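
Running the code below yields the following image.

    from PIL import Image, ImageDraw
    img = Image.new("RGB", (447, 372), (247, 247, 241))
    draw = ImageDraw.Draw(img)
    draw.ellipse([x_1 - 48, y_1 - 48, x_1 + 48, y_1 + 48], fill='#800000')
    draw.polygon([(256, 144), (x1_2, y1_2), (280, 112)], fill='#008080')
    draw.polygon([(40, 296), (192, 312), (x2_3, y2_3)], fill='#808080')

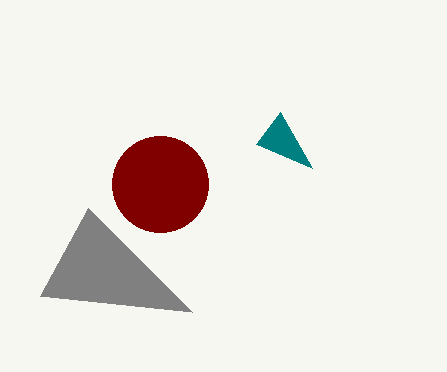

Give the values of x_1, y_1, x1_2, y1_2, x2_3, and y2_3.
x_1 = 160
y_1 = 184
x1_2 = 312
y1_2 = 168
x2_3 = 88
y2_3 = 208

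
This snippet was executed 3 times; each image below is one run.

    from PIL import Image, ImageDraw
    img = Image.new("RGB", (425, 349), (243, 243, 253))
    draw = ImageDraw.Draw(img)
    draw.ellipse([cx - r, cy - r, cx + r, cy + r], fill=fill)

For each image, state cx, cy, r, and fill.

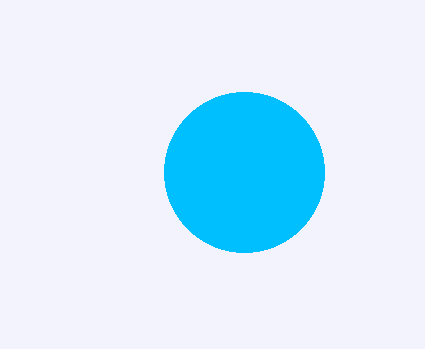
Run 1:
cx = 244
cy = 172
r = 80
fill = 'deepskyblue'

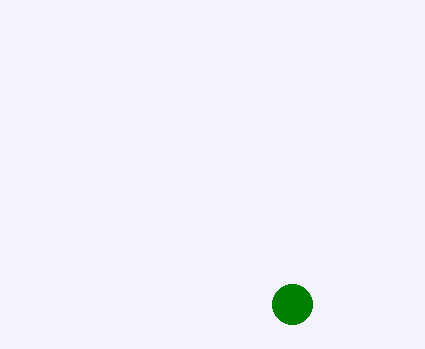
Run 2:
cx = 292
cy = 304
r = 20
fill = 'green'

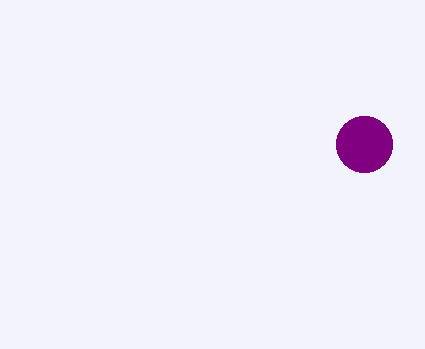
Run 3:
cx = 364
cy = 144
r = 28
fill = 'purple'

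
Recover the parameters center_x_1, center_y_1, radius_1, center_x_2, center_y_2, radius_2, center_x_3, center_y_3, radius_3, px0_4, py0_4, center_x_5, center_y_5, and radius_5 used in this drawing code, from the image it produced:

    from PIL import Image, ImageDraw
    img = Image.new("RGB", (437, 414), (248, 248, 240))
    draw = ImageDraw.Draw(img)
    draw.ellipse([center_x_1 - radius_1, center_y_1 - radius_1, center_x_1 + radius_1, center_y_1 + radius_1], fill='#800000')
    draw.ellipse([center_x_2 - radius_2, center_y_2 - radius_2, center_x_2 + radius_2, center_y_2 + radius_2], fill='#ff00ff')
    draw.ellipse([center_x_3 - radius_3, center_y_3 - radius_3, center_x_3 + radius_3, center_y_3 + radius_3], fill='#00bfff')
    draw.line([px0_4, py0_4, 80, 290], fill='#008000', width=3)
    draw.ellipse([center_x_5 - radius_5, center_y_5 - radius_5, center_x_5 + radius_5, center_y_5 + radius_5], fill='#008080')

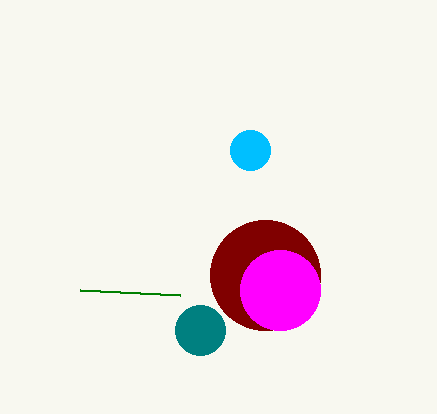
center_x_1 = 265, center_y_1 = 275, radius_1 = 55, center_x_2 = 280, center_y_2 = 290, radius_2 = 40, center_x_3 = 250, center_y_3 = 150, radius_3 = 20, px0_4 = 180, py0_4 = 295, center_x_5 = 200, center_y_5 = 330, radius_5 = 25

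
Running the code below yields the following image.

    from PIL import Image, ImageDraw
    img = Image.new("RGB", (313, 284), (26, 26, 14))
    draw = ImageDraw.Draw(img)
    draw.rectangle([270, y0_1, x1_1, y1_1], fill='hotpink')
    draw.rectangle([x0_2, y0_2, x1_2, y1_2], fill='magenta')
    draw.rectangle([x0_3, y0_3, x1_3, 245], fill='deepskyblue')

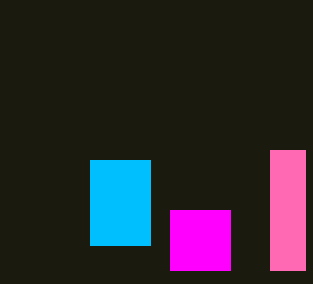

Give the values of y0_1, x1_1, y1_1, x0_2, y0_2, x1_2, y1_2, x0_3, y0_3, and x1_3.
y0_1 = 150, x1_1 = 305, y1_1 = 270, x0_2 = 170, y0_2 = 210, x1_2 = 230, y1_2 = 270, x0_3 = 90, y0_3 = 160, x1_3 = 150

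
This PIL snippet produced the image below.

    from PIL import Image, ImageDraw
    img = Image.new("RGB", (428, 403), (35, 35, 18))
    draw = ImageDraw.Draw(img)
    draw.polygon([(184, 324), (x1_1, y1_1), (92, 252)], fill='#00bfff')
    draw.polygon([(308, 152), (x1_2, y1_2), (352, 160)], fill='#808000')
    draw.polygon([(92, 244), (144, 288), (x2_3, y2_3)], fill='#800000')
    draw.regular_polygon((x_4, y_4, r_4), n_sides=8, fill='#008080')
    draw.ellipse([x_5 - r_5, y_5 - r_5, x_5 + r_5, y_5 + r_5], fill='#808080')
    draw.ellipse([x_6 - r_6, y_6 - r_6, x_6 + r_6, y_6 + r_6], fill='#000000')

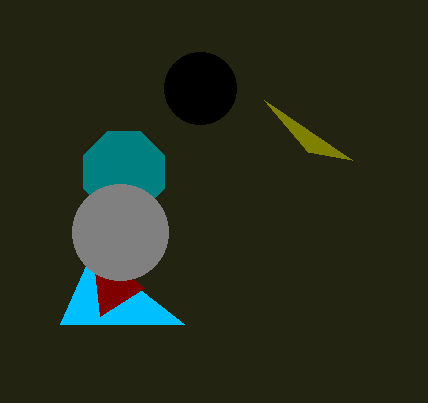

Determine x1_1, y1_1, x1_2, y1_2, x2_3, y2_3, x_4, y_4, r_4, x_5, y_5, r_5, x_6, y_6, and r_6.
x1_1 = 60
y1_1 = 324
x1_2 = 264
y1_2 = 100
x2_3 = 100
y2_3 = 316
x_4 = 124
y_4 = 172
r_4 = 44
x_5 = 120
y_5 = 232
r_5 = 48
x_6 = 200
y_6 = 88
r_6 = 36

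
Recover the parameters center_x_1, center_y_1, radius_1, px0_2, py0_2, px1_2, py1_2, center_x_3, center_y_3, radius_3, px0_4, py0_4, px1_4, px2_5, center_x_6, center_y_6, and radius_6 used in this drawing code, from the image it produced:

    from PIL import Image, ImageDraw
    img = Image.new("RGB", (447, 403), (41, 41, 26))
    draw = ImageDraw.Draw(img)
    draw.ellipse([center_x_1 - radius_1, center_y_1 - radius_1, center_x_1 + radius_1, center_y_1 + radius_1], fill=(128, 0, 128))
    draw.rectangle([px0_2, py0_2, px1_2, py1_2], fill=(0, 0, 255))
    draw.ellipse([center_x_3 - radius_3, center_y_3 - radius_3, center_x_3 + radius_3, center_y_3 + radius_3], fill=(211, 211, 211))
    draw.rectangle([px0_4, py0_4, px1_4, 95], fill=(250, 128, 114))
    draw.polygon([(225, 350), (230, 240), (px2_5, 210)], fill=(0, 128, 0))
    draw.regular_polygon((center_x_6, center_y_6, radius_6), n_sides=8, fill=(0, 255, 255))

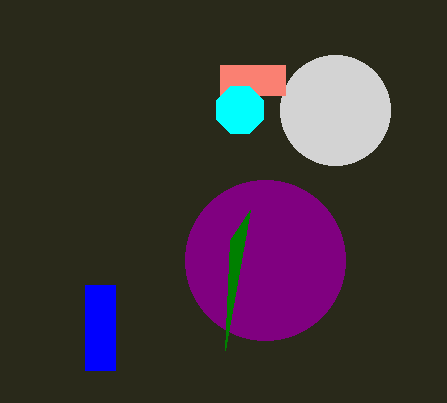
center_x_1 = 265, center_y_1 = 260, radius_1 = 80, px0_2 = 85, py0_2 = 285, px1_2 = 115, py1_2 = 370, center_x_3 = 335, center_y_3 = 110, radius_3 = 55, px0_4 = 220, py0_4 = 65, px1_4 = 285, px2_5 = 250, center_x_6 = 240, center_y_6 = 110, radius_6 = 25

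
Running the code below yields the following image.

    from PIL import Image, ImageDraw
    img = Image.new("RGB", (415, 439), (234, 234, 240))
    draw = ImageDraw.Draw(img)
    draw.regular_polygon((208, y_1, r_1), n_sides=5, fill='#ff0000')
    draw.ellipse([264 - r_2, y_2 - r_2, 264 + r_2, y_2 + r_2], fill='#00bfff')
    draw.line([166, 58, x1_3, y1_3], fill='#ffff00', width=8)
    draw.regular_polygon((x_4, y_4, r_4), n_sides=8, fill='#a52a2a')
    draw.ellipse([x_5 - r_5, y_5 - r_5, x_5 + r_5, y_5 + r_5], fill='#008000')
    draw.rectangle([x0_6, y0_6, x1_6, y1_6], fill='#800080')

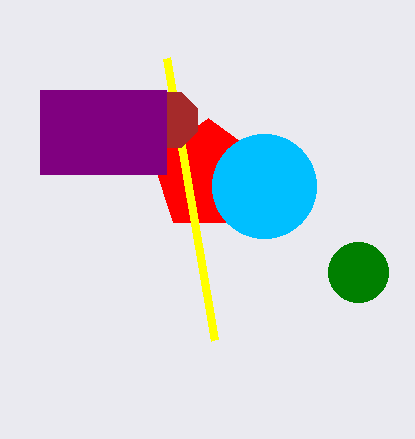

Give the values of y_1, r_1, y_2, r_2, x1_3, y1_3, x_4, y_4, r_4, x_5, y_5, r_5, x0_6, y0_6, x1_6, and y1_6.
y_1 = 176; r_1 = 58; y_2 = 186; r_2 = 52; x1_3 = 214; y1_3 = 340; x_4 = 170; y_4 = 120; r_4 = 30; x_5 = 358; y_5 = 272; r_5 = 30; x0_6 = 40; y0_6 = 90; x1_6 = 166; y1_6 = 174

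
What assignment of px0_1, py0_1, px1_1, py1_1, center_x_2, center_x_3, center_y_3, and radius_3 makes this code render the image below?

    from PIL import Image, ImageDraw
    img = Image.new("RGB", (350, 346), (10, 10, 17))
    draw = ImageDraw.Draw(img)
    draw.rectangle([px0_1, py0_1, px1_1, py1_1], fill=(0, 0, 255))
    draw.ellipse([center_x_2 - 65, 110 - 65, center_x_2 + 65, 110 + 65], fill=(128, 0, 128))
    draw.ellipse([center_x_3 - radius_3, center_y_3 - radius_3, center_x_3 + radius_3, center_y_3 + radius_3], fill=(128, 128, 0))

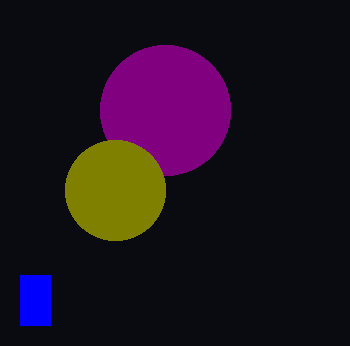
px0_1 = 20; py0_1 = 275; px1_1 = 50; py1_1 = 325; center_x_2 = 165; center_x_3 = 115; center_y_3 = 190; radius_3 = 50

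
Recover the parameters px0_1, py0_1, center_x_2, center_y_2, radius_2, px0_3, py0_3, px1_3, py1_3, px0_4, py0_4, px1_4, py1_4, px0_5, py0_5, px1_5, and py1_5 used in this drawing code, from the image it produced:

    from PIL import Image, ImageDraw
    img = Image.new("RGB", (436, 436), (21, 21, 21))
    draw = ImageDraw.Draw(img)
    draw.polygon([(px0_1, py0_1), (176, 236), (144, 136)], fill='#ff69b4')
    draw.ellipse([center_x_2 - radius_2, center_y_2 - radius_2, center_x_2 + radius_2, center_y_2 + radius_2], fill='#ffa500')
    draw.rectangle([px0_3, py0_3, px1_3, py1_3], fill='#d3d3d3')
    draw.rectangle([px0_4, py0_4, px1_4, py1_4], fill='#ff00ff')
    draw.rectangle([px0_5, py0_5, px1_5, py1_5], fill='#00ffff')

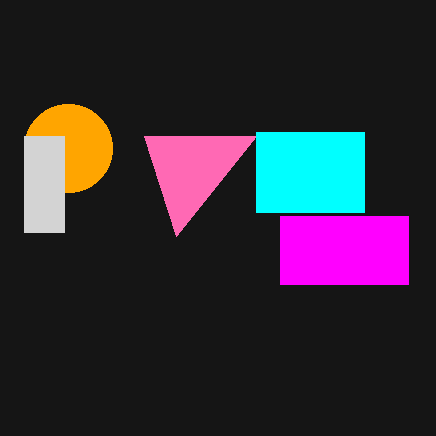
px0_1 = 256
py0_1 = 136
center_x_2 = 68
center_y_2 = 148
radius_2 = 44
px0_3 = 24
py0_3 = 136
px1_3 = 64
py1_3 = 232
px0_4 = 280
py0_4 = 216
px1_4 = 408
py1_4 = 284
px0_5 = 256
py0_5 = 132
px1_5 = 364
py1_5 = 212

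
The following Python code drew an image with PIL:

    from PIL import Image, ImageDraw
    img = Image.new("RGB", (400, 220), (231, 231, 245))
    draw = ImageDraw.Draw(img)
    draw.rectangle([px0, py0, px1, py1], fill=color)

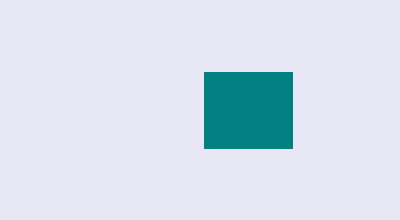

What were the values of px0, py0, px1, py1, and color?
px0 = 204; py0 = 72; px1 = 292; py1 = 148; color = 'teal'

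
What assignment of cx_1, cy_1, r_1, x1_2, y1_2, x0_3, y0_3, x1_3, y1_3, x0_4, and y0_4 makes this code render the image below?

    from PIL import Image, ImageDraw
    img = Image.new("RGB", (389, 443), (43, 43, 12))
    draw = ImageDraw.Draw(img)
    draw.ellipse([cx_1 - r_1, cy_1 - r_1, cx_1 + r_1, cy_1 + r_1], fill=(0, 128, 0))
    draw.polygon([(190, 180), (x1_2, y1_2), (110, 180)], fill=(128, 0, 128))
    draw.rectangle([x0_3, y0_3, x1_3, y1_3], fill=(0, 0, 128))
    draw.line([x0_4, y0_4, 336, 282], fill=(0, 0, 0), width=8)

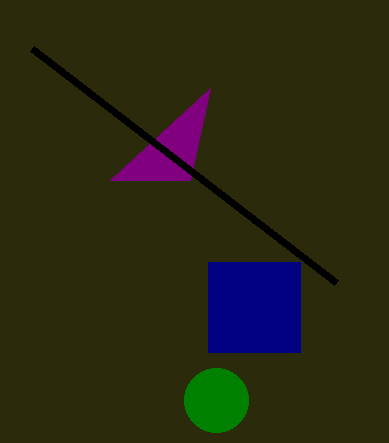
cx_1 = 216, cy_1 = 400, r_1 = 32, x1_2 = 210, y1_2 = 88, x0_3 = 208, y0_3 = 262, x1_3 = 300, y1_3 = 352, x0_4 = 32, y0_4 = 48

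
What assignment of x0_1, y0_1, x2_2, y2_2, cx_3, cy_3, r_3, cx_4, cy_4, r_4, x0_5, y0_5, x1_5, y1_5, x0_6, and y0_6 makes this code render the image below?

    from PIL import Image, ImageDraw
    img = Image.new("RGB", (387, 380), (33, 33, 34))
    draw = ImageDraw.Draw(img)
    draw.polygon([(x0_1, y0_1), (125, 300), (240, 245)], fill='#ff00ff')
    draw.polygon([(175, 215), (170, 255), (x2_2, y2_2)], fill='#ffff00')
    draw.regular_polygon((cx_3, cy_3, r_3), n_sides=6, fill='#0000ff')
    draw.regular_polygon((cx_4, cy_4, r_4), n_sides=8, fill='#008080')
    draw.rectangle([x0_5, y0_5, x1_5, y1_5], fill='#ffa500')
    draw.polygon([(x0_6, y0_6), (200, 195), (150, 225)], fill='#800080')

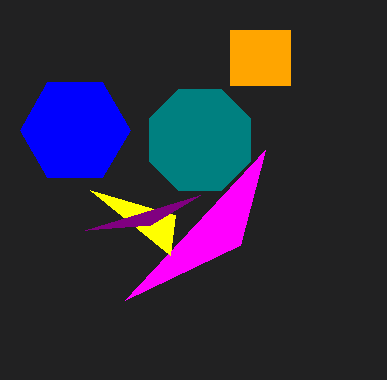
x0_1 = 265
y0_1 = 150
x2_2 = 90
y2_2 = 190
cx_3 = 75
cy_3 = 130
r_3 = 55
cx_4 = 200
cy_4 = 140
r_4 = 55
x0_5 = 230
y0_5 = 30
x1_5 = 290
y1_5 = 85
x0_6 = 85
y0_6 = 230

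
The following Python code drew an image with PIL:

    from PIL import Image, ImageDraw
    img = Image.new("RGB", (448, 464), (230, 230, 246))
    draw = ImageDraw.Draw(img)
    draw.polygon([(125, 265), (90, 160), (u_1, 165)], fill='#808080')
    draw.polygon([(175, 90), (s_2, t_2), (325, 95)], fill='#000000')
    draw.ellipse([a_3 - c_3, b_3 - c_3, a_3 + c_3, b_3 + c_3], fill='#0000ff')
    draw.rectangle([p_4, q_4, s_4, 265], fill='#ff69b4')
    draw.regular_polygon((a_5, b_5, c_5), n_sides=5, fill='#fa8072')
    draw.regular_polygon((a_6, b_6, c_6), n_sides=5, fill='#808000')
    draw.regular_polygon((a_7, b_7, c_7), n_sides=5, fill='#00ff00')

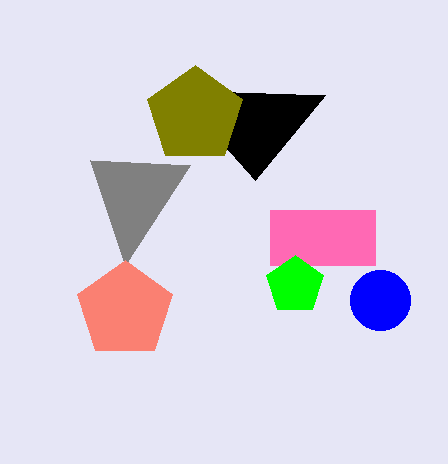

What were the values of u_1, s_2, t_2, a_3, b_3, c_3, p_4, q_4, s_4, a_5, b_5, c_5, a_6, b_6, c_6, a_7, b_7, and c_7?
u_1 = 190; s_2 = 255; t_2 = 180; a_3 = 380; b_3 = 300; c_3 = 30; p_4 = 270; q_4 = 210; s_4 = 375; a_5 = 125; b_5 = 310; c_5 = 50; a_6 = 195; b_6 = 115; c_6 = 50; a_7 = 295; b_7 = 285; c_7 = 30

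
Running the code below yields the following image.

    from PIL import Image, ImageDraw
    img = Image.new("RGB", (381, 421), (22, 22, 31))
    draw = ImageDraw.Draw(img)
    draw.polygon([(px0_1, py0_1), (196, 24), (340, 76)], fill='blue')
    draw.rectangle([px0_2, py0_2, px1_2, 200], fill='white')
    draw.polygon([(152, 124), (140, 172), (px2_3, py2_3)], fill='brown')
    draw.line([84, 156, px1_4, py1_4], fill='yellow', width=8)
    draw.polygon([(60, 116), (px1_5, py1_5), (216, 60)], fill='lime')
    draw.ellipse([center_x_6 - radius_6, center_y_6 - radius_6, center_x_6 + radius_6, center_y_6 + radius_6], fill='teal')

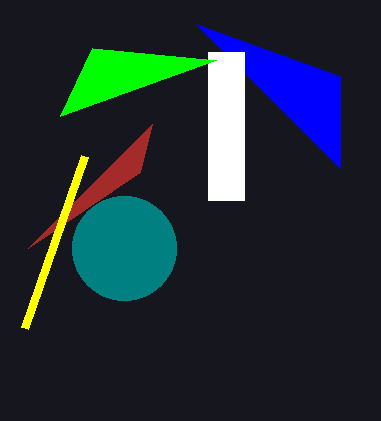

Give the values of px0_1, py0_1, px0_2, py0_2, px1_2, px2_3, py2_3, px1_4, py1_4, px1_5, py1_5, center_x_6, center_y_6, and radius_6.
px0_1 = 340
py0_1 = 168
px0_2 = 208
py0_2 = 52
px1_2 = 244
px2_3 = 28
py2_3 = 248
px1_4 = 24
py1_4 = 328
px1_5 = 92
py1_5 = 48
center_x_6 = 124
center_y_6 = 248
radius_6 = 52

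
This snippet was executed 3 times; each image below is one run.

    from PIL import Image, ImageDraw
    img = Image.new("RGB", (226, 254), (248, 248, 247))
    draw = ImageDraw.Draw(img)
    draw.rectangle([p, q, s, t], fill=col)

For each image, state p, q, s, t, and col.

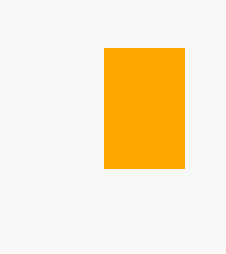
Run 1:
p = 104; q = 48; s = 184; t = 168; col = 'orange'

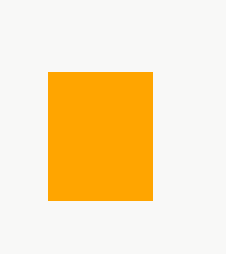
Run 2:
p = 48
q = 72
s = 152
t = 200
col = 'orange'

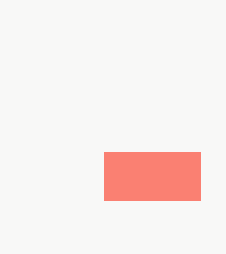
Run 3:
p = 104; q = 152; s = 200; t = 200; col = 'salmon'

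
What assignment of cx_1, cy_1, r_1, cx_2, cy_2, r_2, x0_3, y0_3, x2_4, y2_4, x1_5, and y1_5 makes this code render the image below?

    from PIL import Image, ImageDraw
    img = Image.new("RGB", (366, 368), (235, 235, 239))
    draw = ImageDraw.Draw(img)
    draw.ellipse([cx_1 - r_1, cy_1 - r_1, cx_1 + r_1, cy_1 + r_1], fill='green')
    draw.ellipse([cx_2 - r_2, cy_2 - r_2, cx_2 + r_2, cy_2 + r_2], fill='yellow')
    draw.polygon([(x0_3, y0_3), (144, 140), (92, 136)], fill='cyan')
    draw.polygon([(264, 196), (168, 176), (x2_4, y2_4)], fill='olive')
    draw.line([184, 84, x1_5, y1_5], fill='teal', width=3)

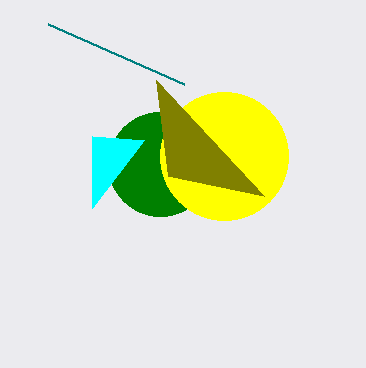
cx_1 = 160, cy_1 = 164, r_1 = 52, cx_2 = 224, cy_2 = 156, r_2 = 64, x0_3 = 92, y0_3 = 208, x2_4 = 156, y2_4 = 80, x1_5 = 48, y1_5 = 24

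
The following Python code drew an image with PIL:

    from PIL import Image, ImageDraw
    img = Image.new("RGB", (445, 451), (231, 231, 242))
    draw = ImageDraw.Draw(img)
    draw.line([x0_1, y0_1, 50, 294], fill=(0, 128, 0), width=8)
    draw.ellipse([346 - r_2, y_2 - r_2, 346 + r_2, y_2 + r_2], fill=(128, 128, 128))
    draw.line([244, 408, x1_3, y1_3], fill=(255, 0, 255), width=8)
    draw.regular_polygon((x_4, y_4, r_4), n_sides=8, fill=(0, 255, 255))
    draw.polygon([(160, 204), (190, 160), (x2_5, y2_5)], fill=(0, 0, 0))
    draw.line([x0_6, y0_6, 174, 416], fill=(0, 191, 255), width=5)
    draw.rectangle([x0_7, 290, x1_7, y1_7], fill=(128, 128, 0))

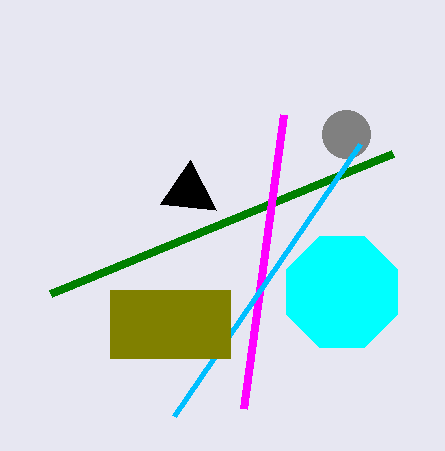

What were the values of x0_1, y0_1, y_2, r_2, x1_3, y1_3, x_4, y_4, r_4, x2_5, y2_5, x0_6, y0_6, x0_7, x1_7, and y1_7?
x0_1 = 392
y0_1 = 154
y_2 = 134
r_2 = 24
x1_3 = 284
y1_3 = 114
x_4 = 342
y_4 = 292
r_4 = 60
x2_5 = 216
y2_5 = 210
x0_6 = 360
y0_6 = 144
x0_7 = 110
x1_7 = 230
y1_7 = 358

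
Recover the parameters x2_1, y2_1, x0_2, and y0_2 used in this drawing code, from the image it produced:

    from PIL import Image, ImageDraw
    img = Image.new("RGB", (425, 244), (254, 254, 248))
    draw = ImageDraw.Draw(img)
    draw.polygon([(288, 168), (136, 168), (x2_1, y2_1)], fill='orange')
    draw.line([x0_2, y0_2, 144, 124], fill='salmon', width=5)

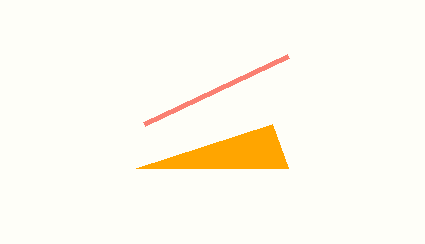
x2_1 = 272, y2_1 = 124, x0_2 = 288, y0_2 = 56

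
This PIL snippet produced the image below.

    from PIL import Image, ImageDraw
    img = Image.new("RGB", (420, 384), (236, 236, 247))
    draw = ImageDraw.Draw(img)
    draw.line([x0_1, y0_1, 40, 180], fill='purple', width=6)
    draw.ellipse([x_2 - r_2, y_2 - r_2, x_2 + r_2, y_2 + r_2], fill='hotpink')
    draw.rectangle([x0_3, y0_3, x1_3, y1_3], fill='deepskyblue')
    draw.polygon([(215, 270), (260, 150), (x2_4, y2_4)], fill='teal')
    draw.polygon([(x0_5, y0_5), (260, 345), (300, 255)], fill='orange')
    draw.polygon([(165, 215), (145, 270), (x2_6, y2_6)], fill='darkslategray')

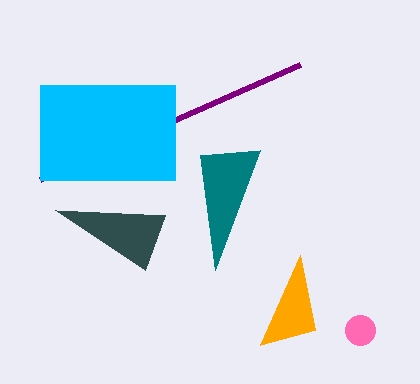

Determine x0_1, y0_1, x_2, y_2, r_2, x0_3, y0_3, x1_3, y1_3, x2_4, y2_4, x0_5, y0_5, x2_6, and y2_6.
x0_1 = 300; y0_1 = 65; x_2 = 360; y_2 = 330; r_2 = 15; x0_3 = 40; y0_3 = 85; x1_3 = 175; y1_3 = 180; x2_4 = 200; y2_4 = 155; x0_5 = 315; y0_5 = 330; x2_6 = 55; y2_6 = 210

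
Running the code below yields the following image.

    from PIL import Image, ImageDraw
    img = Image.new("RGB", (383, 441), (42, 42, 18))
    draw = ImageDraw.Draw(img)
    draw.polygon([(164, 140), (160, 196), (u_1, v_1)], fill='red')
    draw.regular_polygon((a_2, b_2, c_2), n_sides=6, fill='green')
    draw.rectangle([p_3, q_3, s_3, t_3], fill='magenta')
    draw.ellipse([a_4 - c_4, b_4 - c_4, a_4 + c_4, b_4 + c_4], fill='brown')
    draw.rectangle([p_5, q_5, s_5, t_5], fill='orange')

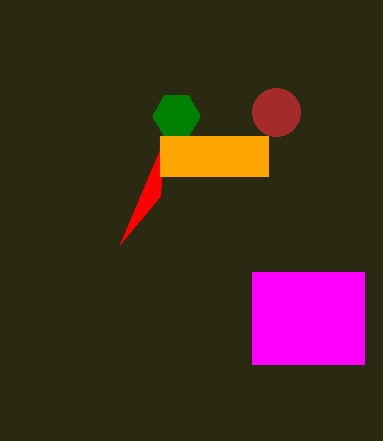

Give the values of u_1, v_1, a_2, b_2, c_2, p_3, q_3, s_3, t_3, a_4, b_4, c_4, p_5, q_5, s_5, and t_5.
u_1 = 120; v_1 = 244; a_2 = 176; b_2 = 116; c_2 = 24; p_3 = 252; q_3 = 272; s_3 = 364; t_3 = 364; a_4 = 276; b_4 = 112; c_4 = 24; p_5 = 160; q_5 = 136; s_5 = 268; t_5 = 176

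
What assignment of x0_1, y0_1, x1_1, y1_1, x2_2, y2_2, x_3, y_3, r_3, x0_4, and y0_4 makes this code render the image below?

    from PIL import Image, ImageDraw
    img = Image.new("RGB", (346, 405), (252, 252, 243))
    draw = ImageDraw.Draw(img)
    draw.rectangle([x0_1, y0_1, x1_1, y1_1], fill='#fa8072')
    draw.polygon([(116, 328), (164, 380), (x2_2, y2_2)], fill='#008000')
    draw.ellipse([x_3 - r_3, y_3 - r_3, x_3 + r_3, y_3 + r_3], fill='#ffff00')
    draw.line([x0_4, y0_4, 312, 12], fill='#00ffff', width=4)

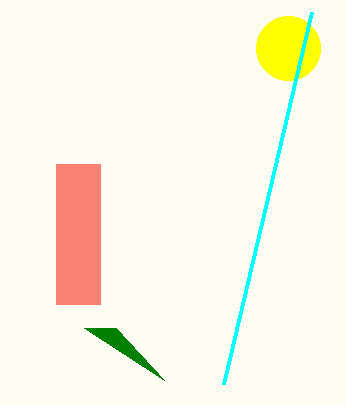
x0_1 = 56, y0_1 = 164, x1_1 = 100, y1_1 = 304, x2_2 = 84, y2_2 = 328, x_3 = 288, y_3 = 48, r_3 = 32, x0_4 = 224, y0_4 = 384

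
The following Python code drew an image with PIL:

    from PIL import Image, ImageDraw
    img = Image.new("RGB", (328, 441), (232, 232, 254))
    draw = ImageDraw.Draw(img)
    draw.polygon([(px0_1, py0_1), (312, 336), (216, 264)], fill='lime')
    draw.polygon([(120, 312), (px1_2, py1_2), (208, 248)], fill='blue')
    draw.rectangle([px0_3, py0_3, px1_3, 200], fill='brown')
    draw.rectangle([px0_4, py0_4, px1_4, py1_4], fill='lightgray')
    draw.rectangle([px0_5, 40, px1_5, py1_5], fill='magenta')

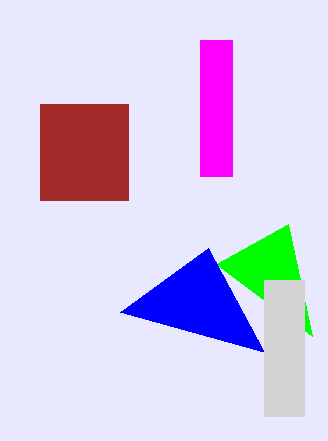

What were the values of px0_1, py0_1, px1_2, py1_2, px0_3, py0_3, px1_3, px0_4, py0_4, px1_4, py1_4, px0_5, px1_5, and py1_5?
px0_1 = 288; py0_1 = 224; px1_2 = 264; py1_2 = 352; px0_3 = 40; py0_3 = 104; px1_3 = 128; px0_4 = 264; py0_4 = 280; px1_4 = 304; py1_4 = 416; px0_5 = 200; px1_5 = 232; py1_5 = 176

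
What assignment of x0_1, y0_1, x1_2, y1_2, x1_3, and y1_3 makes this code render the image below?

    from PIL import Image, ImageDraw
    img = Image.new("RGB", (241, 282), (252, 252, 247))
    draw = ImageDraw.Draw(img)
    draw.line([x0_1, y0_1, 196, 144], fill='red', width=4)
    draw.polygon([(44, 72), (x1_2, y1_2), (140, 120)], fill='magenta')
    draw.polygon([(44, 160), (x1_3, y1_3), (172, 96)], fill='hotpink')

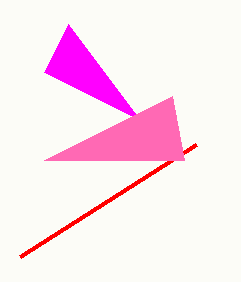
x0_1 = 20; y0_1 = 256; x1_2 = 68; y1_2 = 24; x1_3 = 184; y1_3 = 160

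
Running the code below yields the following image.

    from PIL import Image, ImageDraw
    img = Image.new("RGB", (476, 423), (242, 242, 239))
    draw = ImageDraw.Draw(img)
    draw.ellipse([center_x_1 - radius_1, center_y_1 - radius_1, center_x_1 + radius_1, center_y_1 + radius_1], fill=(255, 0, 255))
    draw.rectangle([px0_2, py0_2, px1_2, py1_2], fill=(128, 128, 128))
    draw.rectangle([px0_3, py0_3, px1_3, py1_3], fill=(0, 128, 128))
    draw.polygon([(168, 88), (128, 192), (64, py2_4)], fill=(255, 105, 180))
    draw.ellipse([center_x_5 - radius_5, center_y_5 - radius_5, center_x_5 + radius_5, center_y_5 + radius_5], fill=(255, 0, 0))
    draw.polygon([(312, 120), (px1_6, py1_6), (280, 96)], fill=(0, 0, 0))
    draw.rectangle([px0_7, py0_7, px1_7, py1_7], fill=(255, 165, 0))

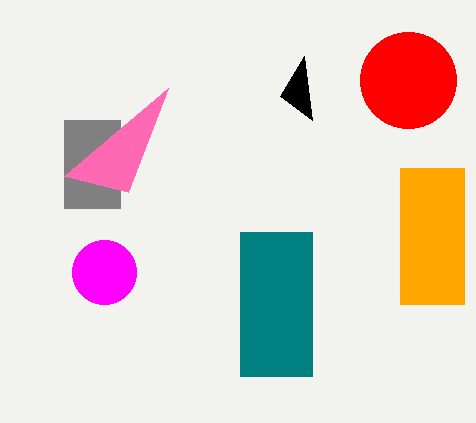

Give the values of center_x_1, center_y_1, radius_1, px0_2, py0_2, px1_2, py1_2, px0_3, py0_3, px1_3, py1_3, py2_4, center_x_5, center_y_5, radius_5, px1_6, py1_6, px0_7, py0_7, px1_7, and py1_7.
center_x_1 = 104; center_y_1 = 272; radius_1 = 32; px0_2 = 64; py0_2 = 120; px1_2 = 120; py1_2 = 208; px0_3 = 240; py0_3 = 232; px1_3 = 312; py1_3 = 376; py2_4 = 176; center_x_5 = 408; center_y_5 = 80; radius_5 = 48; px1_6 = 304; py1_6 = 56; px0_7 = 400; py0_7 = 168; px1_7 = 464; py1_7 = 304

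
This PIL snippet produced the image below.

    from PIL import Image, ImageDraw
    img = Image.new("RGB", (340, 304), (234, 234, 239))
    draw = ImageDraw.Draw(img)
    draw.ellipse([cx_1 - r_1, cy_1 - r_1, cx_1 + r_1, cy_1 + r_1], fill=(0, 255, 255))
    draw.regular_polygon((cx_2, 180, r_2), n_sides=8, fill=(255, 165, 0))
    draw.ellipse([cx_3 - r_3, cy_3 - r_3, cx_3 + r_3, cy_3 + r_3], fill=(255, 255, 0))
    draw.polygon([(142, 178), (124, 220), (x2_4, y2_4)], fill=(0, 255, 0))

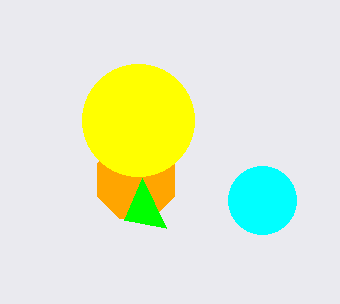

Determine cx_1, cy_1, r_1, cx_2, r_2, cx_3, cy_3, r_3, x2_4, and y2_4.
cx_1 = 262, cy_1 = 200, r_1 = 34, cx_2 = 136, r_2 = 42, cx_3 = 138, cy_3 = 120, r_3 = 56, x2_4 = 166, y2_4 = 228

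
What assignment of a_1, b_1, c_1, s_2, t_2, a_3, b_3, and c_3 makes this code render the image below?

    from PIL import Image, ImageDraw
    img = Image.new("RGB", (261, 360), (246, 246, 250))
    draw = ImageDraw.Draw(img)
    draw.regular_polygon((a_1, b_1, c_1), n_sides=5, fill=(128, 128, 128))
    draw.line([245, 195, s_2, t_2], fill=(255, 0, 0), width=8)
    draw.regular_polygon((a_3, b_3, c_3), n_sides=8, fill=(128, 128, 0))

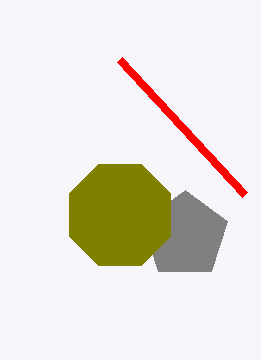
a_1 = 185
b_1 = 235
c_1 = 45
s_2 = 120
t_2 = 60
a_3 = 120
b_3 = 215
c_3 = 55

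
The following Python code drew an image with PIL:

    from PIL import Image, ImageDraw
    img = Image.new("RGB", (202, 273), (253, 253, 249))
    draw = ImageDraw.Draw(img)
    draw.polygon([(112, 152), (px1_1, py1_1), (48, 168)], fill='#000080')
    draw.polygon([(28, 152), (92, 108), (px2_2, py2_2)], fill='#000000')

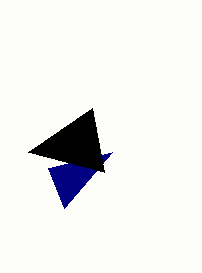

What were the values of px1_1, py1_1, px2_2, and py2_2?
px1_1 = 64; py1_1 = 208; px2_2 = 104; py2_2 = 172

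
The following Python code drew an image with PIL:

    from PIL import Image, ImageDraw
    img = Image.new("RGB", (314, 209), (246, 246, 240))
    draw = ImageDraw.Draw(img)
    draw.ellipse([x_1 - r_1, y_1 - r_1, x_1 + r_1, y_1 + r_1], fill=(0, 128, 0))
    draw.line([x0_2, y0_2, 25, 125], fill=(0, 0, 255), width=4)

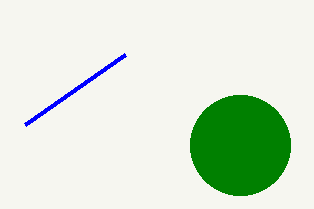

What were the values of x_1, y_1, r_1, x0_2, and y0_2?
x_1 = 240; y_1 = 145; r_1 = 50; x0_2 = 125; y0_2 = 55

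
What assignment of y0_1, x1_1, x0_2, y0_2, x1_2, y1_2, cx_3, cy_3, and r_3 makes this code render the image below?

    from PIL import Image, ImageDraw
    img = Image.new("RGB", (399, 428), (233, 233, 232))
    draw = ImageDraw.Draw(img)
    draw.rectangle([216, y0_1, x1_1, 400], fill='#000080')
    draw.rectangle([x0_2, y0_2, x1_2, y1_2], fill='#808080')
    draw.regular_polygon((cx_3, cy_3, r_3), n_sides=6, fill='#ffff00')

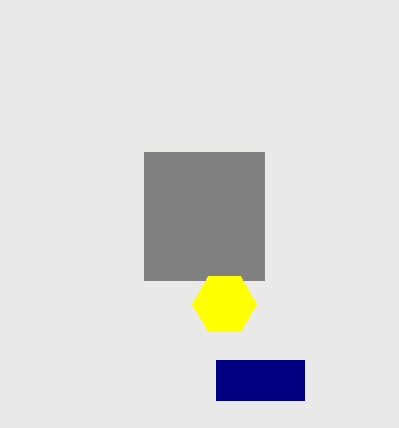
y0_1 = 360, x1_1 = 304, x0_2 = 144, y0_2 = 152, x1_2 = 264, y1_2 = 280, cx_3 = 224, cy_3 = 304, r_3 = 32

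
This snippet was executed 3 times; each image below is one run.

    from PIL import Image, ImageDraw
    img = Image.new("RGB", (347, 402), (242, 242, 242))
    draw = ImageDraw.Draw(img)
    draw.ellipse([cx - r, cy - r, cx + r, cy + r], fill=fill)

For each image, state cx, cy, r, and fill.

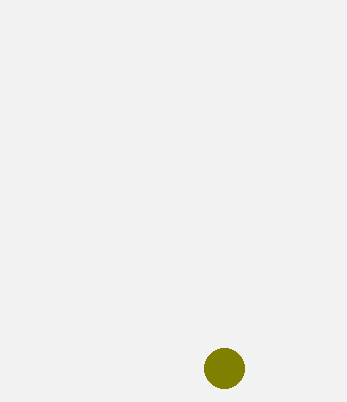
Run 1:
cx = 224, cy = 368, r = 20, fill = 'olive'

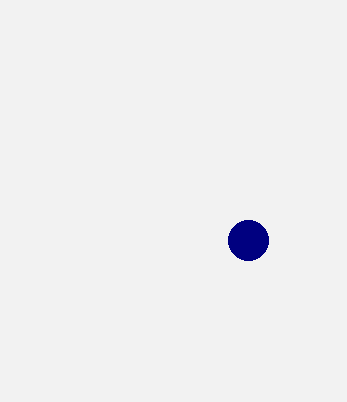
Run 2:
cx = 248
cy = 240
r = 20
fill = 'navy'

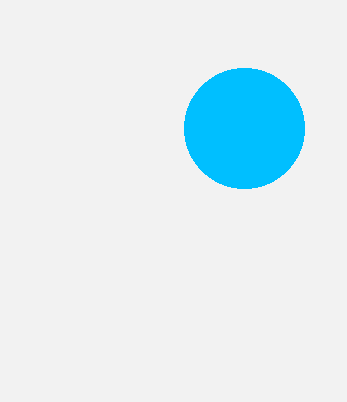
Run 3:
cx = 244; cy = 128; r = 60; fill = 'deepskyblue'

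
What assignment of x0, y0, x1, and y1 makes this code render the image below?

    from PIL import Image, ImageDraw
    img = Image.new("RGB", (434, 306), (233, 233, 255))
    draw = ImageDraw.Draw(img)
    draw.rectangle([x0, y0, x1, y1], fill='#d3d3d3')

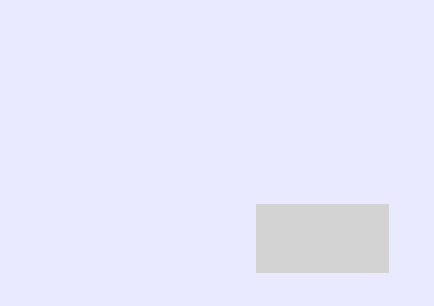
x0 = 256; y0 = 204; x1 = 388; y1 = 272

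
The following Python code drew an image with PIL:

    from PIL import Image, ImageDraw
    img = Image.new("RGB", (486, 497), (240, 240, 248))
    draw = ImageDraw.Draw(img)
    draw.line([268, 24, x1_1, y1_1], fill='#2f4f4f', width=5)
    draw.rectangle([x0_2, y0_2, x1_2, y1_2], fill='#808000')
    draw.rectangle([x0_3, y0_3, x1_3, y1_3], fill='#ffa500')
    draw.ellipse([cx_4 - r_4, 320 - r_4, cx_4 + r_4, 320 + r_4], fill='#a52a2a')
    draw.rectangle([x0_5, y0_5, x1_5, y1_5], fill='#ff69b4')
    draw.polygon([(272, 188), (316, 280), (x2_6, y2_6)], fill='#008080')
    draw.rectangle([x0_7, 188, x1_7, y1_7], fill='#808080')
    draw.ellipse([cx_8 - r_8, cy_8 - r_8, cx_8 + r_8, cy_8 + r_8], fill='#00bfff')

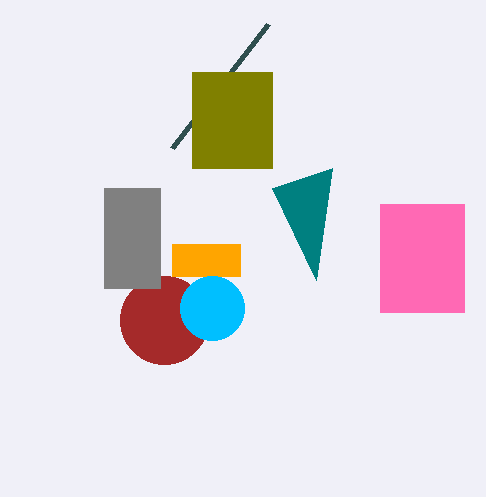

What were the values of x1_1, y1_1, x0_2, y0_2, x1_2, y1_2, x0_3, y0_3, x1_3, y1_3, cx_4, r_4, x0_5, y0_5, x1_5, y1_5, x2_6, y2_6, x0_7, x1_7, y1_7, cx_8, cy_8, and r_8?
x1_1 = 172; y1_1 = 148; x0_2 = 192; y0_2 = 72; x1_2 = 272; y1_2 = 168; x0_3 = 172; y0_3 = 244; x1_3 = 240; y1_3 = 276; cx_4 = 164; r_4 = 44; x0_5 = 380; y0_5 = 204; x1_5 = 464; y1_5 = 312; x2_6 = 332; y2_6 = 168; x0_7 = 104; x1_7 = 160; y1_7 = 288; cx_8 = 212; cy_8 = 308; r_8 = 32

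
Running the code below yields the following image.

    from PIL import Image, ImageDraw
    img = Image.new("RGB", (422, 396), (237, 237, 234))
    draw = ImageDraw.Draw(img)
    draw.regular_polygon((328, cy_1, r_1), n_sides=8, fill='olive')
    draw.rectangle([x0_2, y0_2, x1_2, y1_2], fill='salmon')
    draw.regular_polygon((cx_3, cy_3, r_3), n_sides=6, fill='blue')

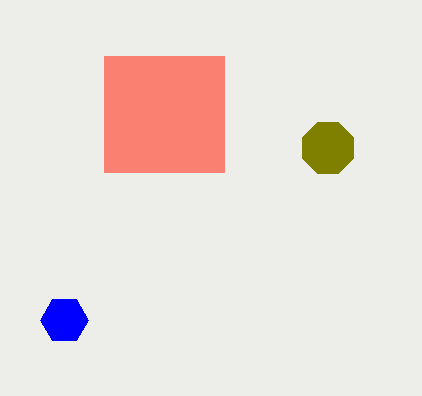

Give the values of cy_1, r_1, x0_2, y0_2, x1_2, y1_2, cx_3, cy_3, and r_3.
cy_1 = 148; r_1 = 28; x0_2 = 104; y0_2 = 56; x1_2 = 224; y1_2 = 172; cx_3 = 64; cy_3 = 320; r_3 = 24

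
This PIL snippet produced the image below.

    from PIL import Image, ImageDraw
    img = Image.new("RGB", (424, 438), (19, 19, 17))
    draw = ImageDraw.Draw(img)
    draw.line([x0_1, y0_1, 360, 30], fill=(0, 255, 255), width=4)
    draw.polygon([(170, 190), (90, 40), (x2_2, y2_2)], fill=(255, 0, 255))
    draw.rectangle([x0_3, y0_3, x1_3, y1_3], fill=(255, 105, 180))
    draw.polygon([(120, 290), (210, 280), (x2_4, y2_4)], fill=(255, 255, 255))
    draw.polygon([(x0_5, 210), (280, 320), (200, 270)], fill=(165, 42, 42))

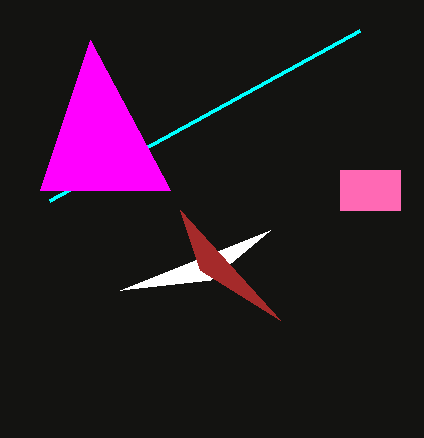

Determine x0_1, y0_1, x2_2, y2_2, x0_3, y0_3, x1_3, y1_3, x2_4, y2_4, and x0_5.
x0_1 = 50, y0_1 = 200, x2_2 = 40, y2_2 = 190, x0_3 = 340, y0_3 = 170, x1_3 = 400, y1_3 = 210, x2_4 = 270, y2_4 = 230, x0_5 = 180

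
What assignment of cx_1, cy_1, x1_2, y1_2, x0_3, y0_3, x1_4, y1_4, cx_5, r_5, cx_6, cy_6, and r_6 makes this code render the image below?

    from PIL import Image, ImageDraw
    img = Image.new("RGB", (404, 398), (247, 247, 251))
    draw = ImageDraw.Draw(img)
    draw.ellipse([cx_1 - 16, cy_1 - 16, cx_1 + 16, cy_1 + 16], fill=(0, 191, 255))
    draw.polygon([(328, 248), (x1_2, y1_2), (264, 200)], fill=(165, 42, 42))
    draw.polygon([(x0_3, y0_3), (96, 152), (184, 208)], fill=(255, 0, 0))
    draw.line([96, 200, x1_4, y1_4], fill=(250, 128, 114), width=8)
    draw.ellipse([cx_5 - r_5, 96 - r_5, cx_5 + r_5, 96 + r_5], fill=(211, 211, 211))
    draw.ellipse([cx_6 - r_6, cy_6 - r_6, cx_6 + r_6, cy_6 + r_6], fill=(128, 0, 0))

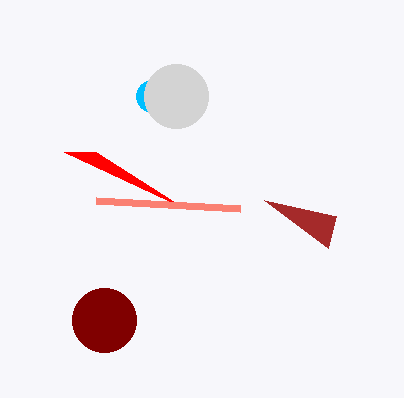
cx_1 = 152
cy_1 = 96
x1_2 = 336
y1_2 = 216
x0_3 = 64
y0_3 = 152
x1_4 = 240
y1_4 = 208
cx_5 = 176
r_5 = 32
cx_6 = 104
cy_6 = 320
r_6 = 32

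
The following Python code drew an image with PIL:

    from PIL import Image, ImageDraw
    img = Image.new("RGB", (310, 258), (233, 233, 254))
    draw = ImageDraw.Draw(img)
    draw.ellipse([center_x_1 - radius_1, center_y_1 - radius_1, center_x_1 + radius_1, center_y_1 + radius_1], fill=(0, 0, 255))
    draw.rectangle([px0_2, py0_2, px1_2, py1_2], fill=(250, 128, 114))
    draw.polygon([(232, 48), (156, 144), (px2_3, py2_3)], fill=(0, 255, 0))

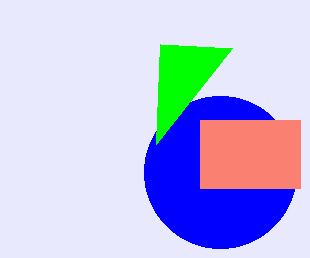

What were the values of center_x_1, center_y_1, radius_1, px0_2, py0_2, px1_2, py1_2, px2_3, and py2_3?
center_x_1 = 220; center_y_1 = 172; radius_1 = 76; px0_2 = 200; py0_2 = 120; px1_2 = 300; py1_2 = 188; px2_3 = 160; py2_3 = 44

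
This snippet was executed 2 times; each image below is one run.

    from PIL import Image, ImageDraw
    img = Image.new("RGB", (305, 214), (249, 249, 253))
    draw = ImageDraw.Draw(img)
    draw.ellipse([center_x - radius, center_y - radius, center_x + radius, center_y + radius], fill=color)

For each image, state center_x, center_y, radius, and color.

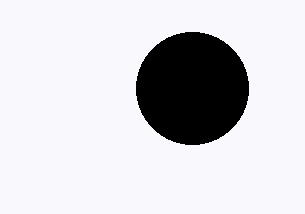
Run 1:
center_x = 192
center_y = 88
radius = 56
color = 'black'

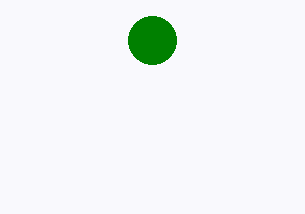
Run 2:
center_x = 152, center_y = 40, radius = 24, color = 'green'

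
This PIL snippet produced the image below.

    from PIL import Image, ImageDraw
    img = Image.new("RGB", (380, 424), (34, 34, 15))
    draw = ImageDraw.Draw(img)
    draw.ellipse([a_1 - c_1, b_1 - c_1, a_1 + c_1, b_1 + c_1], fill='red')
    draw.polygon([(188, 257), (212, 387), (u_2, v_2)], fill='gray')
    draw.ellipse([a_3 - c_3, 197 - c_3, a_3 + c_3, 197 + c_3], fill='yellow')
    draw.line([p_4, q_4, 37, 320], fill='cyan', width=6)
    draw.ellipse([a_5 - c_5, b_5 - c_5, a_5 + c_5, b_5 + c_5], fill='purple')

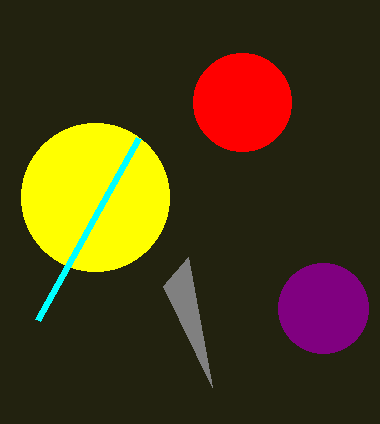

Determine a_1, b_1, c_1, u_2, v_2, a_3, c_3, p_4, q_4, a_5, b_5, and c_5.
a_1 = 242; b_1 = 102; c_1 = 49; u_2 = 163; v_2 = 286; a_3 = 95; c_3 = 74; p_4 = 138; q_4 = 138; a_5 = 323; b_5 = 308; c_5 = 45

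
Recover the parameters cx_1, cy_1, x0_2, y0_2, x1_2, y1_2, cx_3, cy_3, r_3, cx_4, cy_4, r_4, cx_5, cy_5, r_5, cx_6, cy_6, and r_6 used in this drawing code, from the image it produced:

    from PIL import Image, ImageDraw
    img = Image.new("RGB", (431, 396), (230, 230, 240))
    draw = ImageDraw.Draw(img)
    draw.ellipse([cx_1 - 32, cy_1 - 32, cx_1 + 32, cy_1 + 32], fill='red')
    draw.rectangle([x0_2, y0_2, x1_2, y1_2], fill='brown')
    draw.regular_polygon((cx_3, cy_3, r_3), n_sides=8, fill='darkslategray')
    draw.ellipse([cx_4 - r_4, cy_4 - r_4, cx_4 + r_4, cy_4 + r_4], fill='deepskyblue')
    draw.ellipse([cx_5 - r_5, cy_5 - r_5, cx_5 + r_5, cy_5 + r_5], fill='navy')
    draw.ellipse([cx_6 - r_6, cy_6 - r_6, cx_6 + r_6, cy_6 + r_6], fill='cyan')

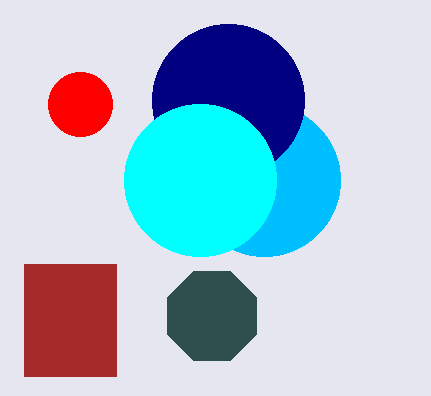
cx_1 = 80; cy_1 = 104; x0_2 = 24; y0_2 = 264; x1_2 = 116; y1_2 = 376; cx_3 = 212; cy_3 = 316; r_3 = 48; cx_4 = 264; cy_4 = 180; r_4 = 76; cx_5 = 228; cy_5 = 100; r_5 = 76; cx_6 = 200; cy_6 = 180; r_6 = 76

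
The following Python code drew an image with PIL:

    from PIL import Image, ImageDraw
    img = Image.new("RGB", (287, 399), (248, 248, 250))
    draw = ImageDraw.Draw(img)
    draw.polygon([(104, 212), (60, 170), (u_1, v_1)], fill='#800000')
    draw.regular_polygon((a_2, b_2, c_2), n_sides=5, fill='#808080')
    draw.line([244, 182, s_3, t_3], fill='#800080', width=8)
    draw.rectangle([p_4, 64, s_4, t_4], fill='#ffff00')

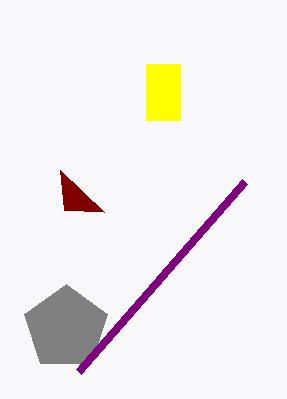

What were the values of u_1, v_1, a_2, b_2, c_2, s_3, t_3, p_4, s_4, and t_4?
u_1 = 64, v_1 = 210, a_2 = 66, b_2 = 328, c_2 = 44, s_3 = 78, t_3 = 372, p_4 = 146, s_4 = 180, t_4 = 120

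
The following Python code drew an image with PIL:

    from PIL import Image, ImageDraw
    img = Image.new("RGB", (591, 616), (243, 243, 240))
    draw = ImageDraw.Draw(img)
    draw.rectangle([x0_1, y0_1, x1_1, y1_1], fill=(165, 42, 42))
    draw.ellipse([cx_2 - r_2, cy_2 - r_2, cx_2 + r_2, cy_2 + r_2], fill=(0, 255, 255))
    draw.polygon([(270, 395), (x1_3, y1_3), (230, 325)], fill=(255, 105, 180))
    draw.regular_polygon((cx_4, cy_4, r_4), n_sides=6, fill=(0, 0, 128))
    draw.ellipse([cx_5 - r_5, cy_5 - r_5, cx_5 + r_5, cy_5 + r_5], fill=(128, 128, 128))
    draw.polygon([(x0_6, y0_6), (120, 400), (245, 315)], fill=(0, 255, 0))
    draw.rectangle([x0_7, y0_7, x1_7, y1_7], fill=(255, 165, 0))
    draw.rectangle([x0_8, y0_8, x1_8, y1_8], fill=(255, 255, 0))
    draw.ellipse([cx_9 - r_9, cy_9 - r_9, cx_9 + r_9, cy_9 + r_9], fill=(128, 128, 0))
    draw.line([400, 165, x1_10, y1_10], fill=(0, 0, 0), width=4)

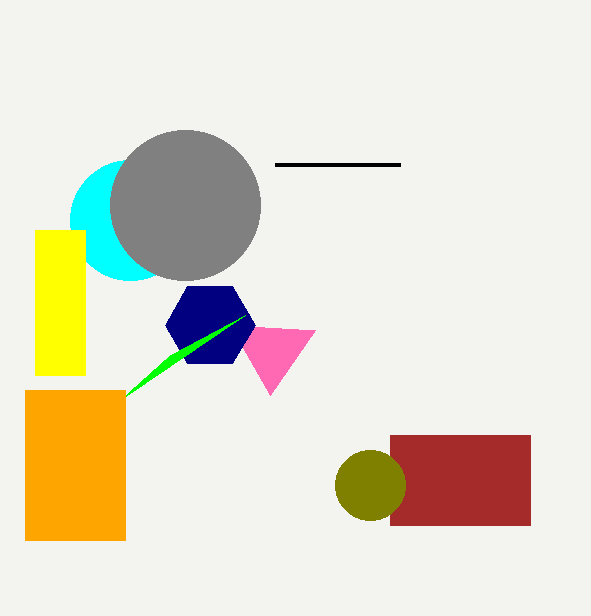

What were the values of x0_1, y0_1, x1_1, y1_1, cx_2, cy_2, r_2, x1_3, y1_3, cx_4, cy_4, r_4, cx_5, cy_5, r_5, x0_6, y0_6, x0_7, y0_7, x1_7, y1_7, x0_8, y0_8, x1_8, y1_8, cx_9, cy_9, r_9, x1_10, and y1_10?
x0_1 = 390; y0_1 = 435; x1_1 = 530; y1_1 = 525; cx_2 = 130; cy_2 = 220; r_2 = 60; x1_3 = 315; y1_3 = 330; cx_4 = 210; cy_4 = 325; r_4 = 45; cx_5 = 185; cy_5 = 205; r_5 = 75; x0_6 = 170; y0_6 = 355; x0_7 = 25; y0_7 = 390; x1_7 = 125; y1_7 = 540; x0_8 = 35; y0_8 = 230; x1_8 = 85; y1_8 = 375; cx_9 = 370; cy_9 = 485; r_9 = 35; x1_10 = 275; y1_10 = 165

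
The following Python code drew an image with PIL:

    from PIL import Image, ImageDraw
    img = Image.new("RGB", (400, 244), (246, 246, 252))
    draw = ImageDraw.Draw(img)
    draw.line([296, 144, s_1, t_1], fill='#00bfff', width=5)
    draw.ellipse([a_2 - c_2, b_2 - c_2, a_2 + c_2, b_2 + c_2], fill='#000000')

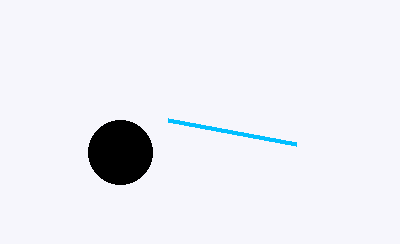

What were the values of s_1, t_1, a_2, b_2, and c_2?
s_1 = 168
t_1 = 120
a_2 = 120
b_2 = 152
c_2 = 32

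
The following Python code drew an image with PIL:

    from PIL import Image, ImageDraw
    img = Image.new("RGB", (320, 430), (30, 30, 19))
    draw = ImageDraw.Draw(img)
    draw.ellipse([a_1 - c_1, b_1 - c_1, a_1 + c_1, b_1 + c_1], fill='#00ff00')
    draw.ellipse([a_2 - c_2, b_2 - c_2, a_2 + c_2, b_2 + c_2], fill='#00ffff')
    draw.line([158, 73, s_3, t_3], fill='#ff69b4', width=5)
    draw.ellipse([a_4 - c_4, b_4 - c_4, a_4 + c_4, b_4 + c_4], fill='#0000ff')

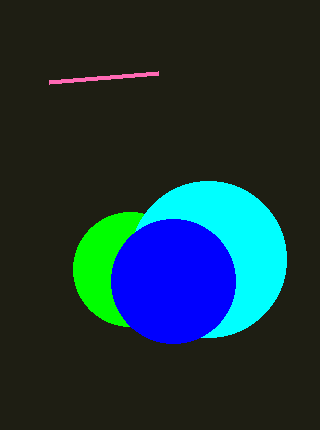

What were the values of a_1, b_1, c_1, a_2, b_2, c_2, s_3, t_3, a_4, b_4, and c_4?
a_1 = 130; b_1 = 269; c_1 = 57; a_2 = 208; b_2 = 259; c_2 = 78; s_3 = 49; t_3 = 82; a_4 = 173; b_4 = 281; c_4 = 62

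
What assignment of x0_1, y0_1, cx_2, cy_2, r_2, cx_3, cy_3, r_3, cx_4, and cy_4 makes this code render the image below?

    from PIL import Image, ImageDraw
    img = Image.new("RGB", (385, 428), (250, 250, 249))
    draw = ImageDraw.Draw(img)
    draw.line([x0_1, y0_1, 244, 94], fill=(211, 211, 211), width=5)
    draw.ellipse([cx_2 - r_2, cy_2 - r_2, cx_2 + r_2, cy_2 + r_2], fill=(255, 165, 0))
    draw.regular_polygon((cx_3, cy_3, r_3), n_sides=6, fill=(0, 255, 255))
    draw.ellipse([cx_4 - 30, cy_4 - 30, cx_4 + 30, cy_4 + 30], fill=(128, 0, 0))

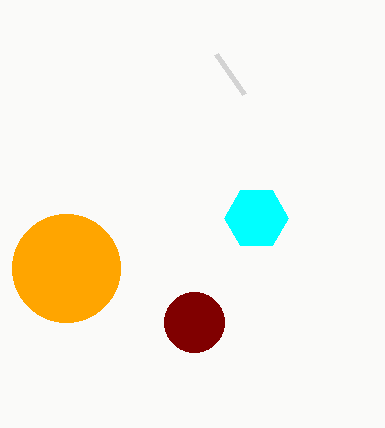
x0_1 = 216; y0_1 = 54; cx_2 = 66; cy_2 = 268; r_2 = 54; cx_3 = 256; cy_3 = 218; r_3 = 32; cx_4 = 194; cy_4 = 322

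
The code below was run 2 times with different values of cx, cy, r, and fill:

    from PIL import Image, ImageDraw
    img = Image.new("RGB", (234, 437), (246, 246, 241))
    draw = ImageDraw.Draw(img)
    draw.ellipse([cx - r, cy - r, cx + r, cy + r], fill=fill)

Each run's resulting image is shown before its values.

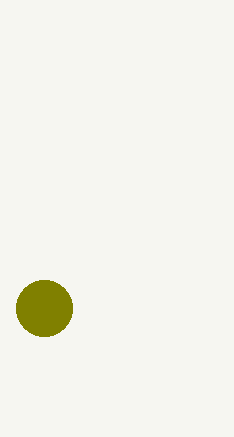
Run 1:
cx = 44; cy = 308; r = 28; fill = 'olive'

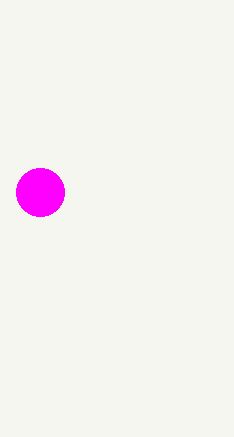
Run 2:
cx = 40
cy = 192
r = 24
fill = 'magenta'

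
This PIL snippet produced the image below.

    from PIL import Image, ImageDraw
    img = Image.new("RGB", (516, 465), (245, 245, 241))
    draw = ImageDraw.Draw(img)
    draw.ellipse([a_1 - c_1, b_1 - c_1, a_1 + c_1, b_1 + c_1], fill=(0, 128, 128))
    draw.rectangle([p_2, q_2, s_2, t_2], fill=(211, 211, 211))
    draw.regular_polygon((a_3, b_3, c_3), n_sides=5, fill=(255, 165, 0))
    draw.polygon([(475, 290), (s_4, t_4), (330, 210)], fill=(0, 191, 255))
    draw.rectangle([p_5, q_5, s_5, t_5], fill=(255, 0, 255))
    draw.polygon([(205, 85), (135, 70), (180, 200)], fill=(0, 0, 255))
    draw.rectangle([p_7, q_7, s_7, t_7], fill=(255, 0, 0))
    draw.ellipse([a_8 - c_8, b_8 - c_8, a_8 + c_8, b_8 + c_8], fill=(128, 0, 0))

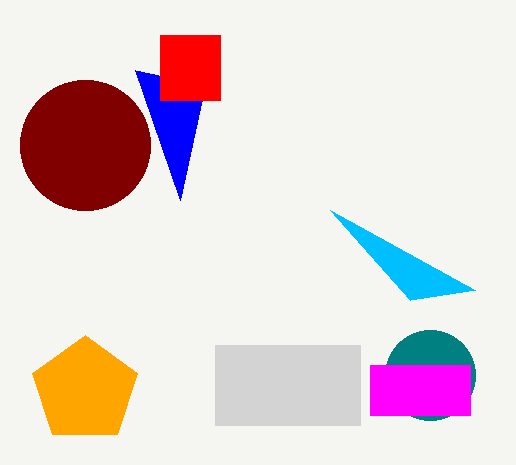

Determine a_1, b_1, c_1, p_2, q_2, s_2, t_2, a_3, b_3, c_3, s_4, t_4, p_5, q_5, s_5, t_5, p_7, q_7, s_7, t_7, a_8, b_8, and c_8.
a_1 = 430; b_1 = 375; c_1 = 45; p_2 = 215; q_2 = 345; s_2 = 360; t_2 = 425; a_3 = 85; b_3 = 390; c_3 = 55; s_4 = 410; t_4 = 300; p_5 = 370; q_5 = 365; s_5 = 470; t_5 = 415; p_7 = 160; q_7 = 35; s_7 = 220; t_7 = 100; a_8 = 85; b_8 = 145; c_8 = 65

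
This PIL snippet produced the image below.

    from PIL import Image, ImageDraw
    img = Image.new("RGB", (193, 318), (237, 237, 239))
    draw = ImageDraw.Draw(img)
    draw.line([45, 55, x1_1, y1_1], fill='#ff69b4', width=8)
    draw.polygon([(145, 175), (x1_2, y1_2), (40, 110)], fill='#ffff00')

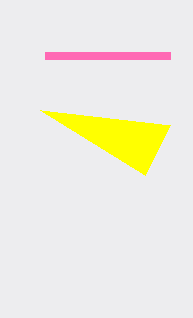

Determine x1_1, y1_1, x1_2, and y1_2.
x1_1 = 170; y1_1 = 55; x1_2 = 170; y1_2 = 125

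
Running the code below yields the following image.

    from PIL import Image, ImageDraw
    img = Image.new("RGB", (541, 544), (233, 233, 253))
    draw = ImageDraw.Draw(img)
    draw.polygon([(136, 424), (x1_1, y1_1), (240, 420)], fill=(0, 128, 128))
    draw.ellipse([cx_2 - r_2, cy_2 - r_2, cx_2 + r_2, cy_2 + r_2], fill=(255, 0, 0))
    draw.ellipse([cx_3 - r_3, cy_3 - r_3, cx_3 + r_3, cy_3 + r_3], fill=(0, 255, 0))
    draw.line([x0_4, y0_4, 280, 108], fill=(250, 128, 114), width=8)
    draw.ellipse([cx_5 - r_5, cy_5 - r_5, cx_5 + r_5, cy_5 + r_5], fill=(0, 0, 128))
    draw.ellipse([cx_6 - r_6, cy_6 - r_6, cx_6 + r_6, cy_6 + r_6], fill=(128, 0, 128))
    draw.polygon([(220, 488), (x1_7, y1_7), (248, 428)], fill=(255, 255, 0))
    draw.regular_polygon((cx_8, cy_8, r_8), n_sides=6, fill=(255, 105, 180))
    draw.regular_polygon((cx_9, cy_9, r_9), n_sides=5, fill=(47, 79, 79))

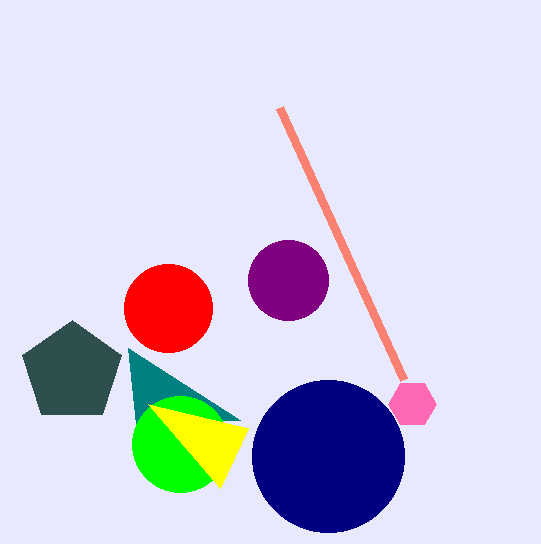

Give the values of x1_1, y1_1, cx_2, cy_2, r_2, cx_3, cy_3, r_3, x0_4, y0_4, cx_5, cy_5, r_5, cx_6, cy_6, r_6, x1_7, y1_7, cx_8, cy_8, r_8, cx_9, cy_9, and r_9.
x1_1 = 128
y1_1 = 348
cx_2 = 168
cy_2 = 308
r_2 = 44
cx_3 = 180
cy_3 = 444
r_3 = 48
x0_4 = 404
y0_4 = 380
cx_5 = 328
cy_5 = 456
r_5 = 76
cx_6 = 288
cy_6 = 280
r_6 = 40
x1_7 = 148
y1_7 = 404
cx_8 = 412
cy_8 = 404
r_8 = 24
cx_9 = 72
cy_9 = 372
r_9 = 52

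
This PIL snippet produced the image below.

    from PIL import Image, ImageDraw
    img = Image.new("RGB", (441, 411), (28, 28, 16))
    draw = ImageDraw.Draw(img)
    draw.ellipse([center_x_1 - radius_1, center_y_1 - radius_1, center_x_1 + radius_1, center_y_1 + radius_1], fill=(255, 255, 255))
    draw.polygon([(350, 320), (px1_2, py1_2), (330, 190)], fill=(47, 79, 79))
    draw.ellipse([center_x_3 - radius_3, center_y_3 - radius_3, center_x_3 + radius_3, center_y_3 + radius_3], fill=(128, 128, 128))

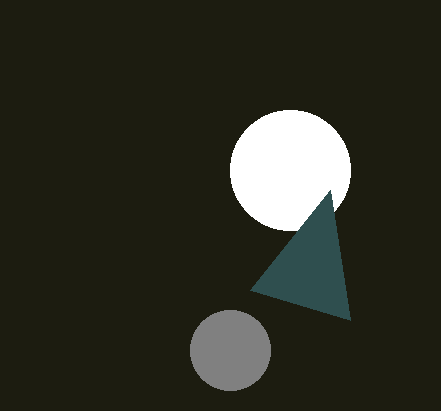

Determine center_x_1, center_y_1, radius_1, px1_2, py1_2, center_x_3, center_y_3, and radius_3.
center_x_1 = 290; center_y_1 = 170; radius_1 = 60; px1_2 = 250; py1_2 = 290; center_x_3 = 230; center_y_3 = 350; radius_3 = 40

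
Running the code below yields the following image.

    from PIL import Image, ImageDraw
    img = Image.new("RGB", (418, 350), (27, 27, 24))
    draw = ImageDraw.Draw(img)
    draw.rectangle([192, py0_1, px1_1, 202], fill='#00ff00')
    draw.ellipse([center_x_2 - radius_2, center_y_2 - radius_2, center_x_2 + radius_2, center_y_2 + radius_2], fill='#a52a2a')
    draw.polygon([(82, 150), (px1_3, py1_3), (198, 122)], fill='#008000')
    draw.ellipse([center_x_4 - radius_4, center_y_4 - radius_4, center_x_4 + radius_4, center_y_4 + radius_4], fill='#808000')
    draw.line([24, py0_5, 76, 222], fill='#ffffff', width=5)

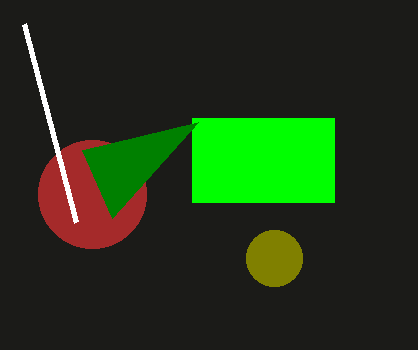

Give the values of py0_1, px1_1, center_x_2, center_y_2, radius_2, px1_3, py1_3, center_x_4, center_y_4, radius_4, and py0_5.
py0_1 = 118, px1_1 = 334, center_x_2 = 92, center_y_2 = 194, radius_2 = 54, px1_3 = 112, py1_3 = 218, center_x_4 = 274, center_y_4 = 258, radius_4 = 28, py0_5 = 24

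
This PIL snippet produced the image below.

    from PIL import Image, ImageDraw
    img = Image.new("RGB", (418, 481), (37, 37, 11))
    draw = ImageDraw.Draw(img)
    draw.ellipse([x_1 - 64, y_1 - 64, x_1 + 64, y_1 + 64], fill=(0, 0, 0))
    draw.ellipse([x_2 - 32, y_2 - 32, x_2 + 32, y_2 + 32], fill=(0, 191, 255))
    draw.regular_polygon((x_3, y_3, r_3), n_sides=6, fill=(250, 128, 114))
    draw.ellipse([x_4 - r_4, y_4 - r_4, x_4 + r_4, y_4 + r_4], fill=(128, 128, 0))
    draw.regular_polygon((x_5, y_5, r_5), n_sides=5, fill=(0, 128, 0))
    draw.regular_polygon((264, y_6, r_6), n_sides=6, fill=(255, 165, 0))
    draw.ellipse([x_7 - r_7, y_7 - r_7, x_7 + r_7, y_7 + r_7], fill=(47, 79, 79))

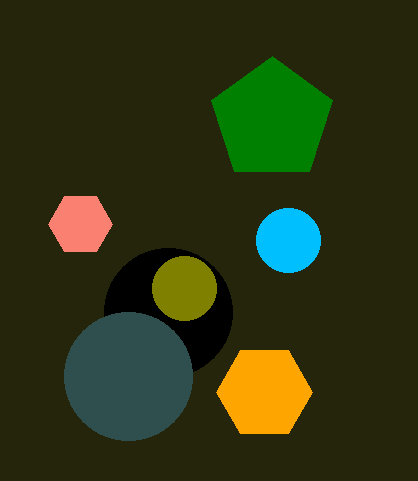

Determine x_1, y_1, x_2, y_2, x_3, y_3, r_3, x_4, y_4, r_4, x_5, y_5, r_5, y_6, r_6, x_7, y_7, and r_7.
x_1 = 168, y_1 = 312, x_2 = 288, y_2 = 240, x_3 = 80, y_3 = 224, r_3 = 32, x_4 = 184, y_4 = 288, r_4 = 32, x_5 = 272, y_5 = 120, r_5 = 64, y_6 = 392, r_6 = 48, x_7 = 128, y_7 = 376, r_7 = 64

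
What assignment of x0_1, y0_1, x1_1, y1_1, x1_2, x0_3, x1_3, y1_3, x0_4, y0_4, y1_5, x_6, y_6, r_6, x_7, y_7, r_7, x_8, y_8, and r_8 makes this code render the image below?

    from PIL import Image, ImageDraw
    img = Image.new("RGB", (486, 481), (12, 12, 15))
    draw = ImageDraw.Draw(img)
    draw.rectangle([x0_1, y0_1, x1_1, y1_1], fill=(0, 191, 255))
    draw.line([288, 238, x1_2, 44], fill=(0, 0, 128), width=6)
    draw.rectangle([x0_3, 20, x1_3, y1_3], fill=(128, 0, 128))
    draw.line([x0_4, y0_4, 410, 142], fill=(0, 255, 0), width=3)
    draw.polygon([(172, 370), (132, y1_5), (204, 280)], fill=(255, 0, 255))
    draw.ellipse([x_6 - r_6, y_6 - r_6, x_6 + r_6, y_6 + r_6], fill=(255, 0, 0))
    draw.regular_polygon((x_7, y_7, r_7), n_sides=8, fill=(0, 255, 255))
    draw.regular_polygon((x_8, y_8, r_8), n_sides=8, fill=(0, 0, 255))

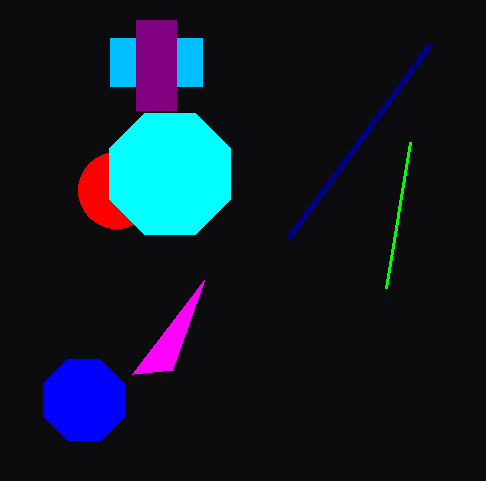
x0_1 = 110, y0_1 = 38, x1_1 = 202, y1_1 = 86, x1_2 = 430, x0_3 = 136, x1_3 = 176, y1_3 = 110, x0_4 = 386, y0_4 = 288, y1_5 = 374, x_6 = 116, y_6 = 190, r_6 = 38, x_7 = 170, y_7 = 174, r_7 = 66, x_8 = 84, y_8 = 400, r_8 = 44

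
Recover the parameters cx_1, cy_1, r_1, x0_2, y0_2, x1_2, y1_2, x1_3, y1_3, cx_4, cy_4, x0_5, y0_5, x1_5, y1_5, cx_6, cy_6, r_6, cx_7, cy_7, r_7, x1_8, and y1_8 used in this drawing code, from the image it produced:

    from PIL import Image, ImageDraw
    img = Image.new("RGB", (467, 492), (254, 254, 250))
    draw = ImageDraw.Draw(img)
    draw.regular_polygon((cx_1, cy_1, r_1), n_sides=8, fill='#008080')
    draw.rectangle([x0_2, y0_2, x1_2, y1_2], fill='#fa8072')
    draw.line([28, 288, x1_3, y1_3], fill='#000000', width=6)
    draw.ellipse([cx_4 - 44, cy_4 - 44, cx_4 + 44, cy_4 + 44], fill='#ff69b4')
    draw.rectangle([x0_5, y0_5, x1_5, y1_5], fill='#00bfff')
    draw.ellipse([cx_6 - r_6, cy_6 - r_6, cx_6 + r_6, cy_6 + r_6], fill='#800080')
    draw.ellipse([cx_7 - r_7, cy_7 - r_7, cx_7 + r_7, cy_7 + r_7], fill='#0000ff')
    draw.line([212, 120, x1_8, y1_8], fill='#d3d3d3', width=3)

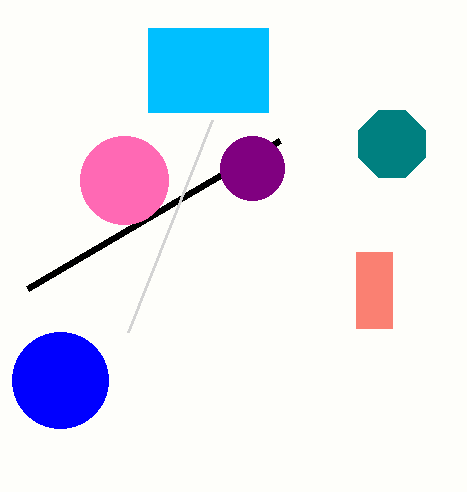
cx_1 = 392; cy_1 = 144; r_1 = 36; x0_2 = 356; y0_2 = 252; x1_2 = 392; y1_2 = 328; x1_3 = 280; y1_3 = 140; cx_4 = 124; cy_4 = 180; x0_5 = 148; y0_5 = 28; x1_5 = 268; y1_5 = 112; cx_6 = 252; cy_6 = 168; r_6 = 32; cx_7 = 60; cy_7 = 380; r_7 = 48; x1_8 = 128; y1_8 = 332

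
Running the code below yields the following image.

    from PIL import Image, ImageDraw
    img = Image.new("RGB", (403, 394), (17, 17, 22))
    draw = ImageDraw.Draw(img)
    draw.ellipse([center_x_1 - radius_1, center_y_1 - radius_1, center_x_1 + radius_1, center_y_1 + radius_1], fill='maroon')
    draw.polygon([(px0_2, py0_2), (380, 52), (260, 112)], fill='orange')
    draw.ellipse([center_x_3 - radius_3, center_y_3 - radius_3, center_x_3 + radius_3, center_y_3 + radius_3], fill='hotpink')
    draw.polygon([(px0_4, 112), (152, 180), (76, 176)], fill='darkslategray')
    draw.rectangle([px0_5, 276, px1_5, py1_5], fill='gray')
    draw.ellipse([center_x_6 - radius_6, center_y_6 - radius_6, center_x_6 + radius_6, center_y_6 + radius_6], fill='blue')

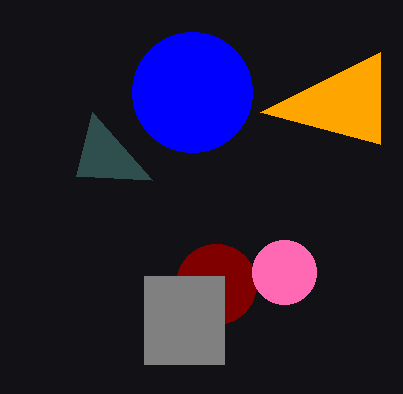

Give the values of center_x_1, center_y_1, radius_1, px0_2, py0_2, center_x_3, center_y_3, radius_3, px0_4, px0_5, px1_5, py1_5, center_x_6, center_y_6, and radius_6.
center_x_1 = 216, center_y_1 = 284, radius_1 = 40, px0_2 = 380, py0_2 = 144, center_x_3 = 284, center_y_3 = 272, radius_3 = 32, px0_4 = 92, px0_5 = 144, px1_5 = 224, py1_5 = 364, center_x_6 = 192, center_y_6 = 92, radius_6 = 60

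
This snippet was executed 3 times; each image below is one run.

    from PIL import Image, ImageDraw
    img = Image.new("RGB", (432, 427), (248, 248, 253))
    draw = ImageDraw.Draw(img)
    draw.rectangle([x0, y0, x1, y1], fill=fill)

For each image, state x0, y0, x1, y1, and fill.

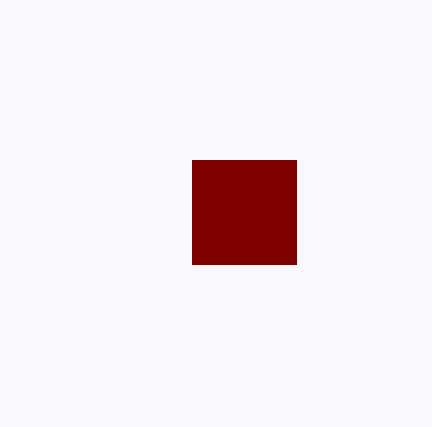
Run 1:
x0 = 192, y0 = 160, x1 = 296, y1 = 264, fill = 'maroon'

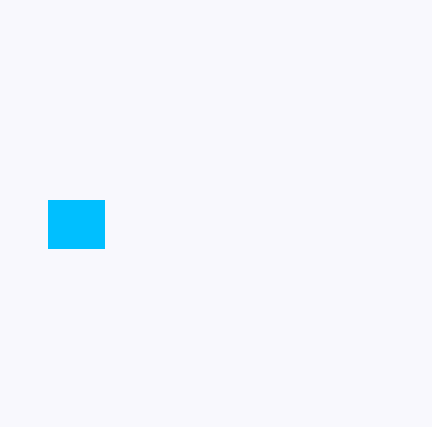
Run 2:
x0 = 48
y0 = 200
x1 = 104
y1 = 248
fill = 'deepskyblue'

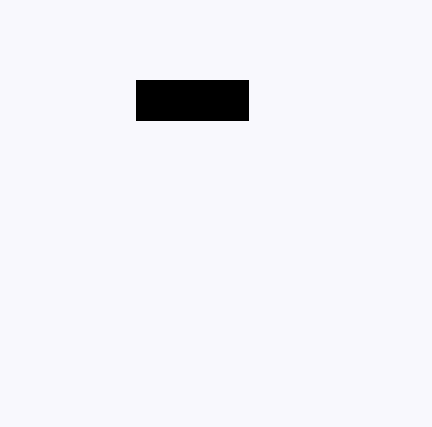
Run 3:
x0 = 136; y0 = 80; x1 = 248; y1 = 120; fill = 'black'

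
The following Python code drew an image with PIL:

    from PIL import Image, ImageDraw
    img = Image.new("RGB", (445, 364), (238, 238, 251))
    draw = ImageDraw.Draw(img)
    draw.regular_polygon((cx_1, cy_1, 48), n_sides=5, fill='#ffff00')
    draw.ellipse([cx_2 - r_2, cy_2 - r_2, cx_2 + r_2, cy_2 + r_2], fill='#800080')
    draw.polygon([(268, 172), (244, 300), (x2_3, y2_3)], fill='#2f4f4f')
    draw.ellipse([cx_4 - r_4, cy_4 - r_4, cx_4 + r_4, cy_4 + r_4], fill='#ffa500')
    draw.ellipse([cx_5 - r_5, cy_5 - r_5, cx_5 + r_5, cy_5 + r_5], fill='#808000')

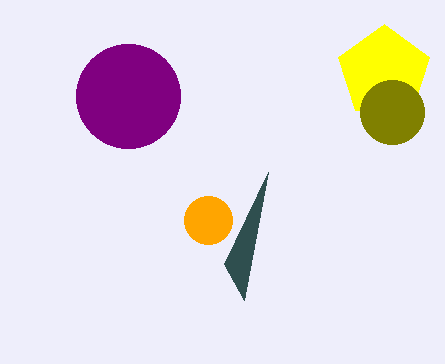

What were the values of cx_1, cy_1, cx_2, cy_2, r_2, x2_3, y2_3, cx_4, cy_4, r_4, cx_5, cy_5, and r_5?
cx_1 = 384, cy_1 = 72, cx_2 = 128, cy_2 = 96, r_2 = 52, x2_3 = 224, y2_3 = 264, cx_4 = 208, cy_4 = 220, r_4 = 24, cx_5 = 392, cy_5 = 112, r_5 = 32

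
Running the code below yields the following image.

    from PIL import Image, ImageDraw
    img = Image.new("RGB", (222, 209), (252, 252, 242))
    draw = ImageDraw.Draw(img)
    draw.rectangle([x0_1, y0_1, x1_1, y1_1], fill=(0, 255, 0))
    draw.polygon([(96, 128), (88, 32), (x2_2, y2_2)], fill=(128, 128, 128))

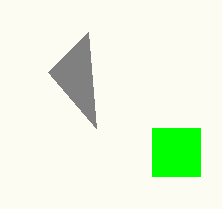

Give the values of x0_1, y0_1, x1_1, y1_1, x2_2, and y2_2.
x0_1 = 152, y0_1 = 128, x1_1 = 200, y1_1 = 176, x2_2 = 48, y2_2 = 72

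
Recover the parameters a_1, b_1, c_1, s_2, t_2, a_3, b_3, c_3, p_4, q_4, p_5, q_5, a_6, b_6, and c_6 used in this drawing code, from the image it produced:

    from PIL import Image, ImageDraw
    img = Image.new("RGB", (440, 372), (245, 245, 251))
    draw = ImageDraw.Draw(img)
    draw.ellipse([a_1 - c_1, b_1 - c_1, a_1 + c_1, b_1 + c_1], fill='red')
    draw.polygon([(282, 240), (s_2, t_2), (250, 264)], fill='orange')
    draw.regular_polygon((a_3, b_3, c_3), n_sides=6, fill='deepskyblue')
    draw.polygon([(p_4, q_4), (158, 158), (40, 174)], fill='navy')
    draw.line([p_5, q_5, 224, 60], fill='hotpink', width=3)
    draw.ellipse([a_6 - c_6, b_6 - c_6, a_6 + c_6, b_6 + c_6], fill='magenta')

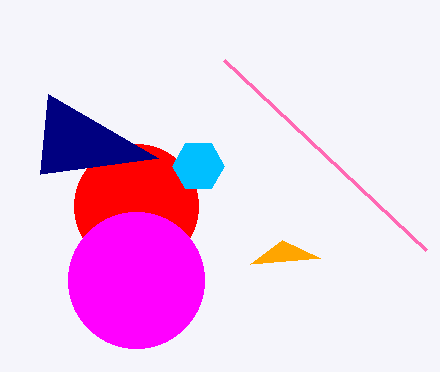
a_1 = 136, b_1 = 206, c_1 = 62, s_2 = 320, t_2 = 258, a_3 = 198, b_3 = 166, c_3 = 26, p_4 = 48, q_4 = 94, p_5 = 426, q_5 = 250, a_6 = 136, b_6 = 280, c_6 = 68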